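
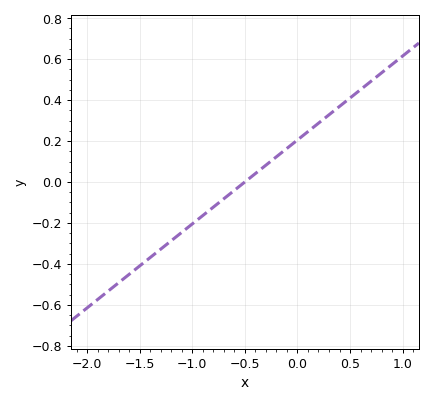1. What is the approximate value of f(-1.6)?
-0.451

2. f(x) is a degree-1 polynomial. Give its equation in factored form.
y = 0.41(x + 0.5)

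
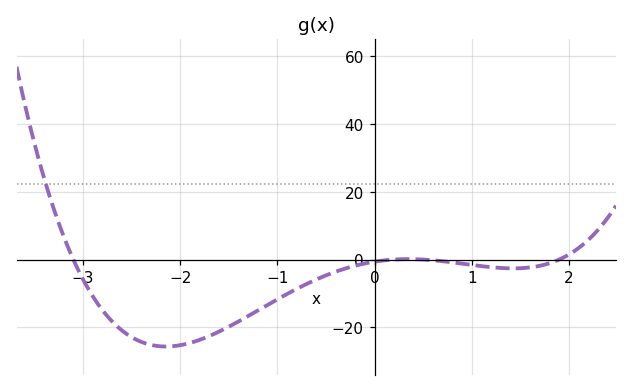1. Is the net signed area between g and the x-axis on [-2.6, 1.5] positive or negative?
negative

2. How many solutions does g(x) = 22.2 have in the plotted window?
1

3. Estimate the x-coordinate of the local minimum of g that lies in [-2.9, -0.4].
-2.1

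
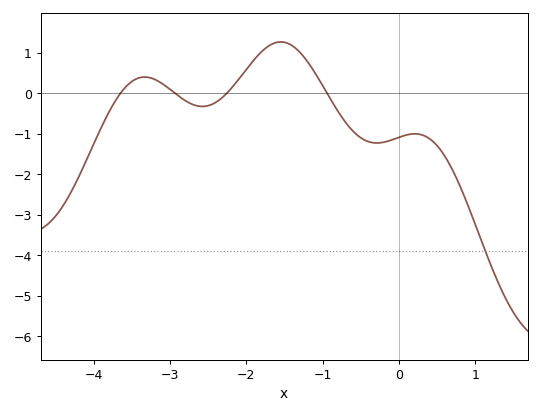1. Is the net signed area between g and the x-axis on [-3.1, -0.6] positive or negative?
positive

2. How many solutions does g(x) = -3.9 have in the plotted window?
1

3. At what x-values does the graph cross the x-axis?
-3.6, -2.9, -2.3, -0.9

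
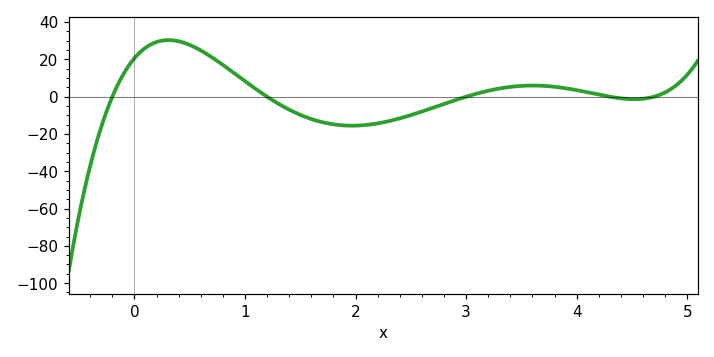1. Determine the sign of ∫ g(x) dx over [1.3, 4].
negative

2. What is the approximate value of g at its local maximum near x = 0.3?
30.4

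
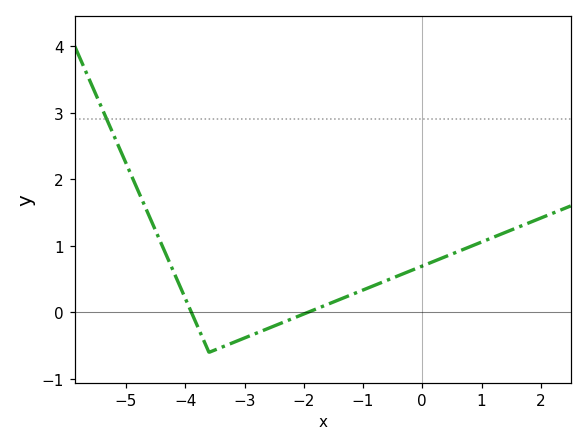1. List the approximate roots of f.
-3.9, -1.93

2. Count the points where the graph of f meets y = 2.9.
1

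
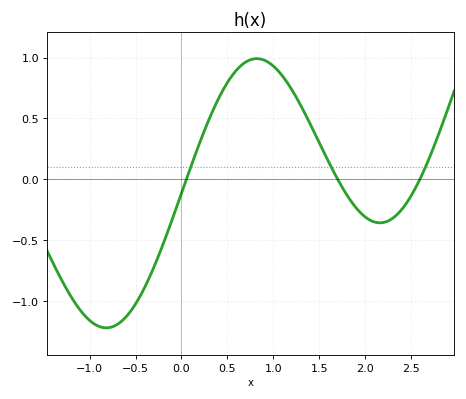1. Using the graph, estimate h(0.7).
0.963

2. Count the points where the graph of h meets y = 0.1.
3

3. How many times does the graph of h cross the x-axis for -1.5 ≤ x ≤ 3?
3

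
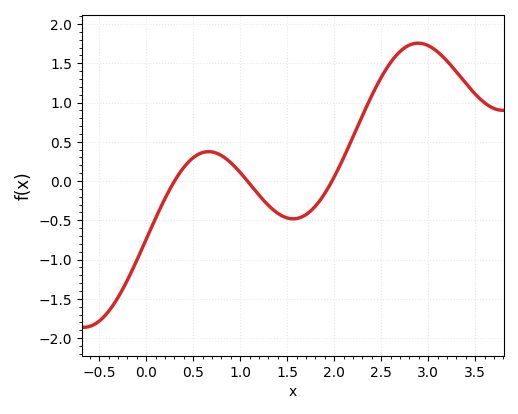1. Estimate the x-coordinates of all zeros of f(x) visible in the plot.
0.302, 1.08, 1.98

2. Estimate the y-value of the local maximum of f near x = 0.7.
0.374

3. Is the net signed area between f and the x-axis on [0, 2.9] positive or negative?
positive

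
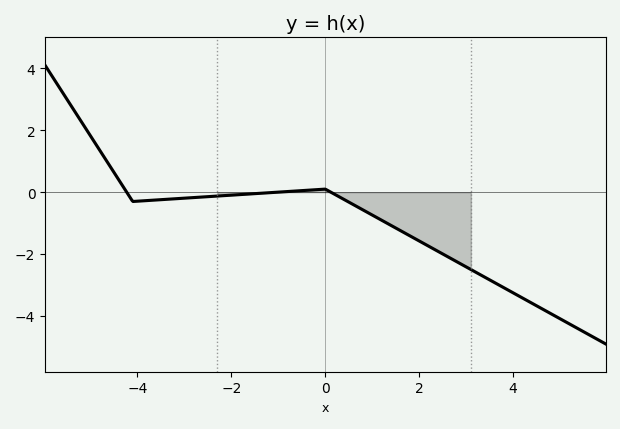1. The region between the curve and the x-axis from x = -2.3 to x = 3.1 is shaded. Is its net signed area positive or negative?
negative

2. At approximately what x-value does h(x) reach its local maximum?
-0.005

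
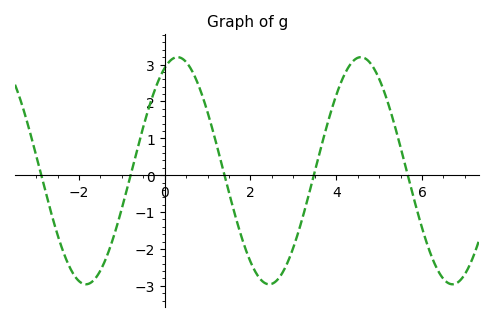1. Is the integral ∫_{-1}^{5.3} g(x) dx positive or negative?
positive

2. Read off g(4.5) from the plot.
3.2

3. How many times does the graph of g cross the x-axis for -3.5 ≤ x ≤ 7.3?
5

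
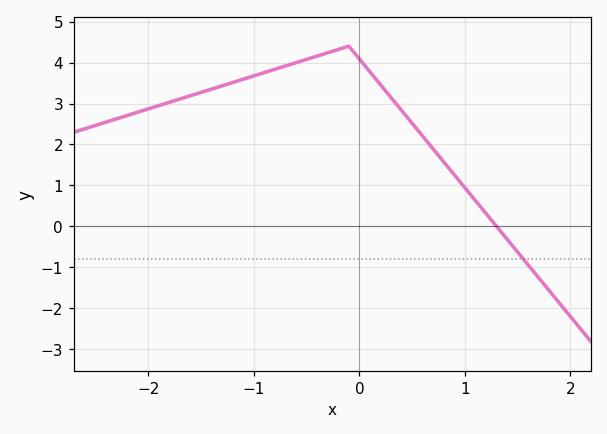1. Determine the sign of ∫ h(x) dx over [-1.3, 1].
positive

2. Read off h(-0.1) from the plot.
4.4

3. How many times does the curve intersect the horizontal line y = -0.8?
1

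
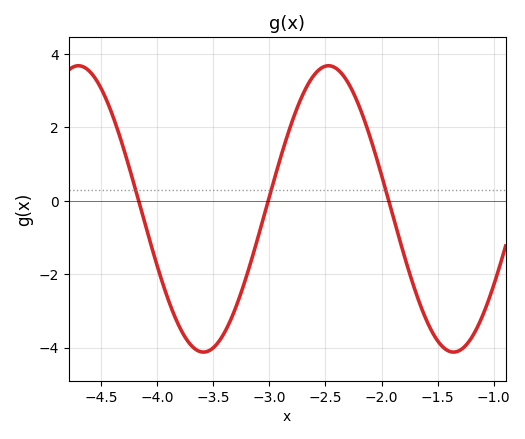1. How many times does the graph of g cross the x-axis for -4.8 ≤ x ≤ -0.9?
3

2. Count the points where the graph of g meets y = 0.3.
3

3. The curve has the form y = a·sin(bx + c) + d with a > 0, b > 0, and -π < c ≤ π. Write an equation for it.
y = 3.9sin(2.82x + 2.26) - 0.22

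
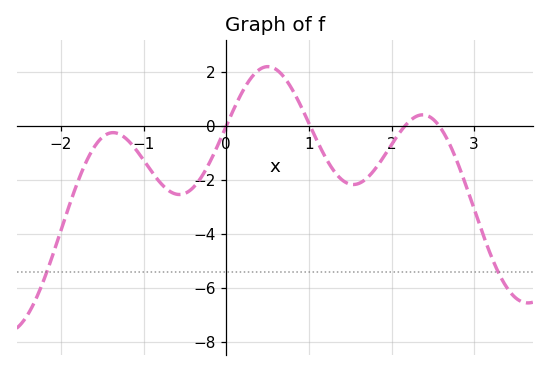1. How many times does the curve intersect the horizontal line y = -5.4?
2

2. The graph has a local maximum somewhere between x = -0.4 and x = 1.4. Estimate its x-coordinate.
0.505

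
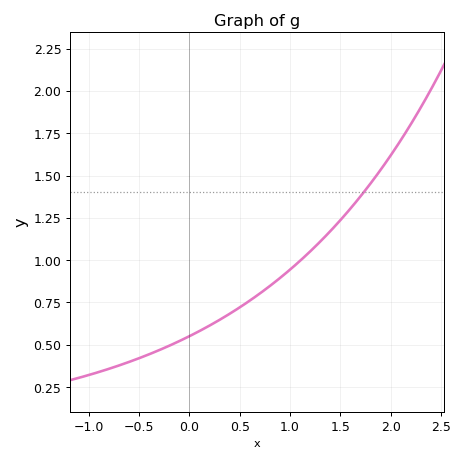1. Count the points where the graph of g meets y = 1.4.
1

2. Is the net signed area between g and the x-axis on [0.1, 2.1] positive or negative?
positive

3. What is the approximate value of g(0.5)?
0.72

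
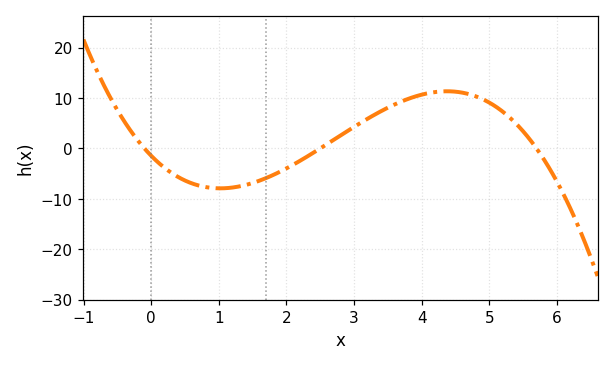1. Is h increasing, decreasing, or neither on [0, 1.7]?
neither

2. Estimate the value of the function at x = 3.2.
5.89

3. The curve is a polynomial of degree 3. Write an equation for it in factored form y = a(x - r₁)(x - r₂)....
y = -1.02(x + 0.1)(x - 2.5)(x - 5.7)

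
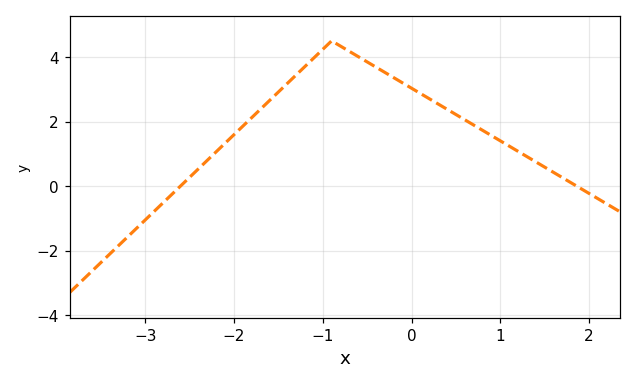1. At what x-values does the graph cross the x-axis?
-2.6, 1.9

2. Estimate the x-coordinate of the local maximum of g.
-0.9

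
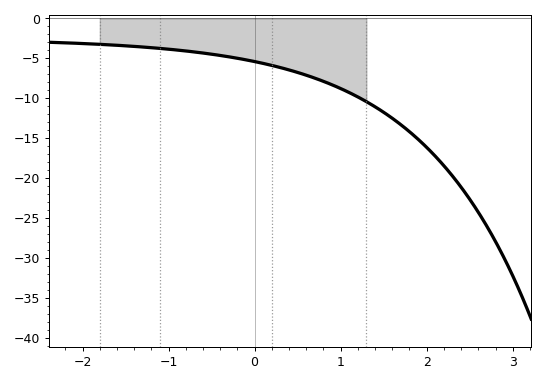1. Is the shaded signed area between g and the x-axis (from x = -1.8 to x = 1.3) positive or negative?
negative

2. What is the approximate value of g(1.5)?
-11.8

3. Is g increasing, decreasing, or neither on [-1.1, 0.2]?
decreasing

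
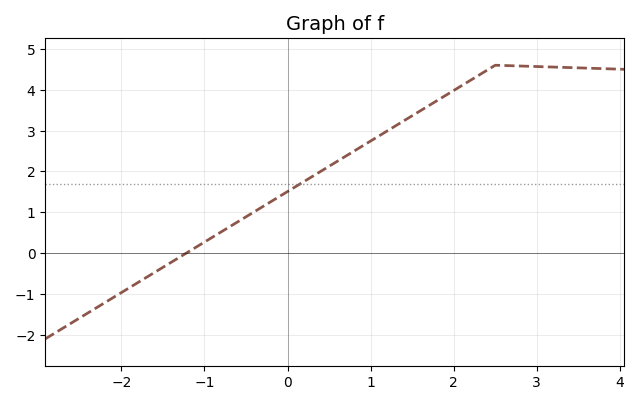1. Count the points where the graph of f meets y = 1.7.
1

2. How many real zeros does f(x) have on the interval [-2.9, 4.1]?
1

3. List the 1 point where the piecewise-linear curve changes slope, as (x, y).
(2.5, 4.6)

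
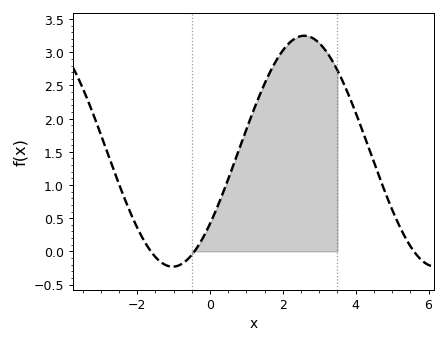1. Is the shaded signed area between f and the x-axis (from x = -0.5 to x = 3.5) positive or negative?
positive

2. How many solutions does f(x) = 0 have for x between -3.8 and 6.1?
3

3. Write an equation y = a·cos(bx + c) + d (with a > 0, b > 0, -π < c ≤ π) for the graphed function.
y = 1.74cos(0.87x - 2.25) + 1.51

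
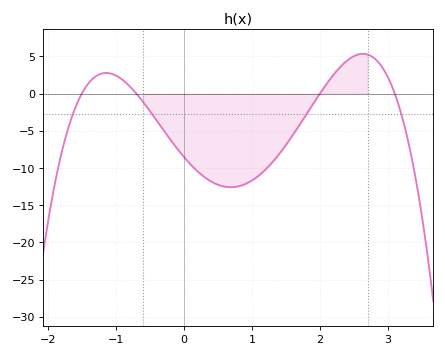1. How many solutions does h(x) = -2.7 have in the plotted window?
4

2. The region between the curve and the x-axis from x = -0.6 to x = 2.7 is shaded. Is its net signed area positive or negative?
negative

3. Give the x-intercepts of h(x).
-1.5, -0.7, 2, 3.1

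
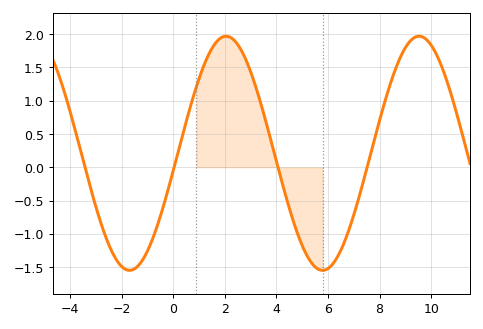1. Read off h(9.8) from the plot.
1.93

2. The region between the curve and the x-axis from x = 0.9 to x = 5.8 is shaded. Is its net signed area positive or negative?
positive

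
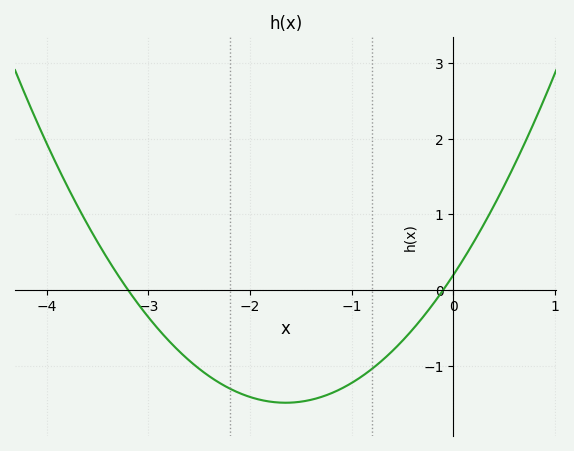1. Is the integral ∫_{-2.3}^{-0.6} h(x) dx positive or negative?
negative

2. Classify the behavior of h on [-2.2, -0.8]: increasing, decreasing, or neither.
neither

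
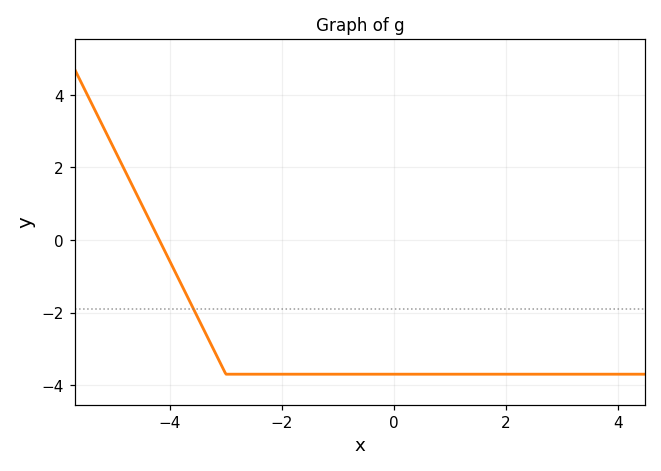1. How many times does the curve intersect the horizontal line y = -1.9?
1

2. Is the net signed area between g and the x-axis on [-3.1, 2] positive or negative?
negative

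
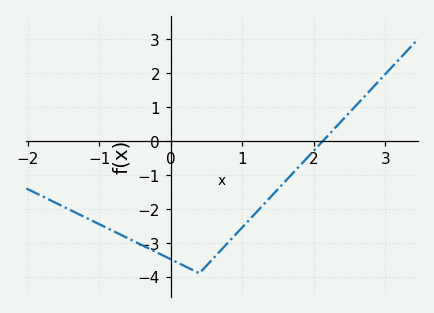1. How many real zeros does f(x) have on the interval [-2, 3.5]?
1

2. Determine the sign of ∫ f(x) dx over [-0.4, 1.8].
negative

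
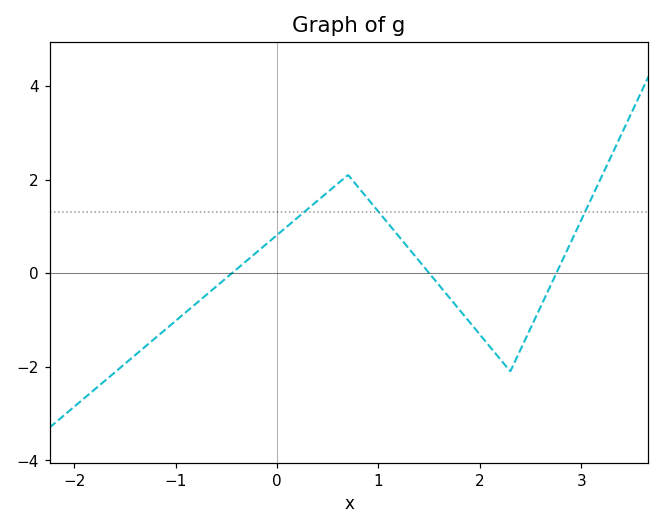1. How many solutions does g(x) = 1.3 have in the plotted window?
3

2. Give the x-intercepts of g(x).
-0.4, 1.5, 2.8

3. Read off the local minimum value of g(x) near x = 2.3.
-2.1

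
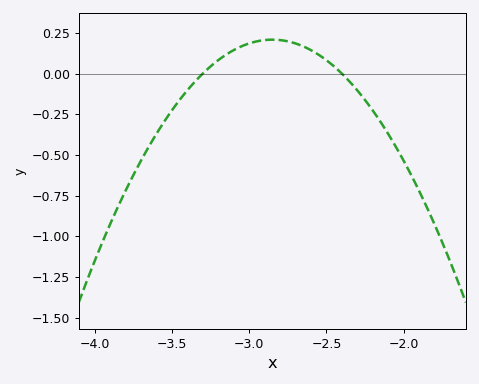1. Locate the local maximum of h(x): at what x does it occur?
-2.85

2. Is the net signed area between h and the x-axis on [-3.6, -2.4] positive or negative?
positive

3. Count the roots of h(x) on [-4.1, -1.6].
2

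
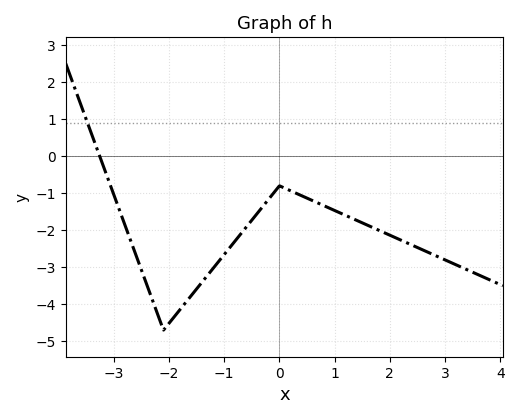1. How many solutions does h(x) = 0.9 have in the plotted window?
1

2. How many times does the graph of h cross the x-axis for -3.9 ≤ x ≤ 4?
1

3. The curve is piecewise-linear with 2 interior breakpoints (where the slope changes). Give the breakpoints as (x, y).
(-2.1, -4.7); (0, -0.8)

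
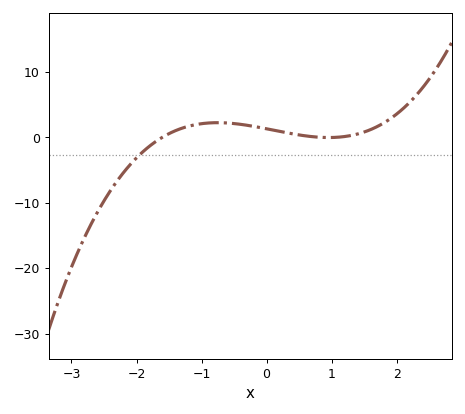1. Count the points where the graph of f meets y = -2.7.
1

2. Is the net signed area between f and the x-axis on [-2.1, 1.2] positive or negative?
positive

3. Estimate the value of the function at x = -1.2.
1.67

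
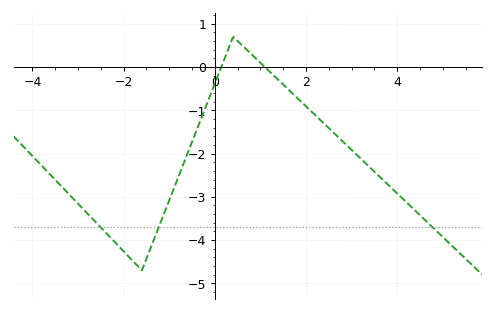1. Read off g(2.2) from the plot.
-1.1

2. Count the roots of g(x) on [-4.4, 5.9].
2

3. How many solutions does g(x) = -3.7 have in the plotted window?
3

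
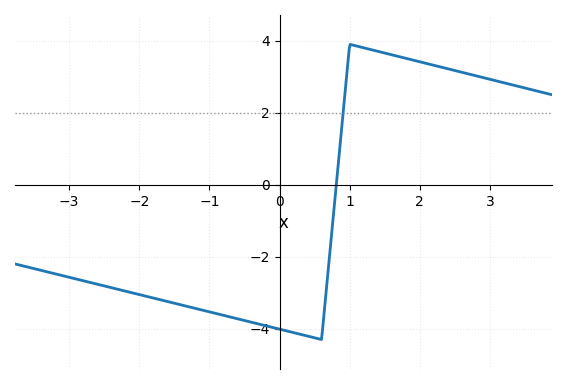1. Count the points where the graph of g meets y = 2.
1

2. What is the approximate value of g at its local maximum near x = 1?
3.9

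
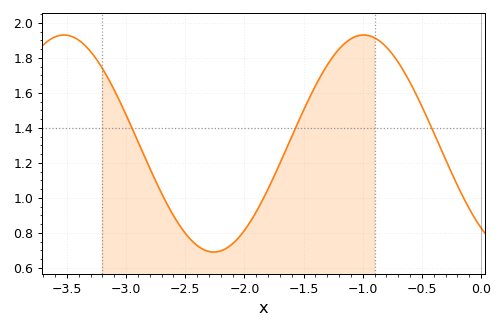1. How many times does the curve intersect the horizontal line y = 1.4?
3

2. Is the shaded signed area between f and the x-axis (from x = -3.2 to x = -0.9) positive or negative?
positive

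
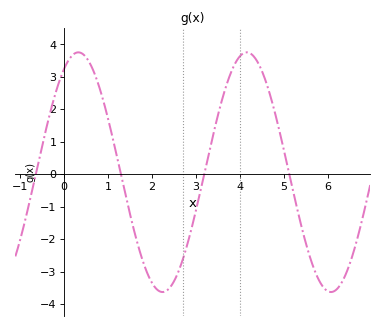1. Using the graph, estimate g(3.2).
0.1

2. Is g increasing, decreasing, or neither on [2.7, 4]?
increasing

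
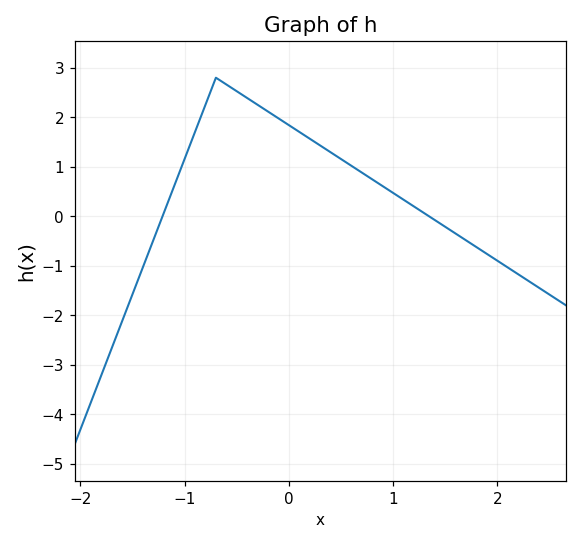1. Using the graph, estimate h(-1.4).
-1.03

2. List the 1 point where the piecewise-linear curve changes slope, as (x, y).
(-0.7, 2.8)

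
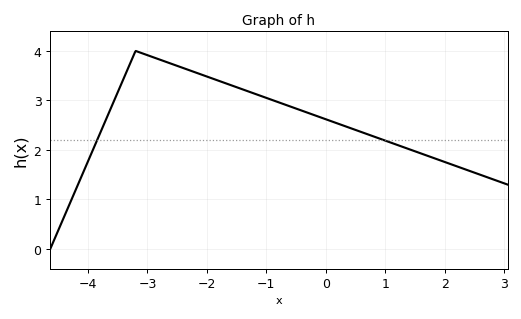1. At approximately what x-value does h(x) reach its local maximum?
-3.2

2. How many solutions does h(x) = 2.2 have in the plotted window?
2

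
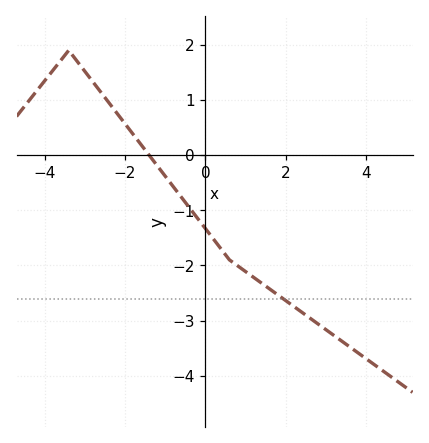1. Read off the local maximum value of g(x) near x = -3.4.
1.9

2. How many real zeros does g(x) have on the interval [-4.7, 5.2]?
1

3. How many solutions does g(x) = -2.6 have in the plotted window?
1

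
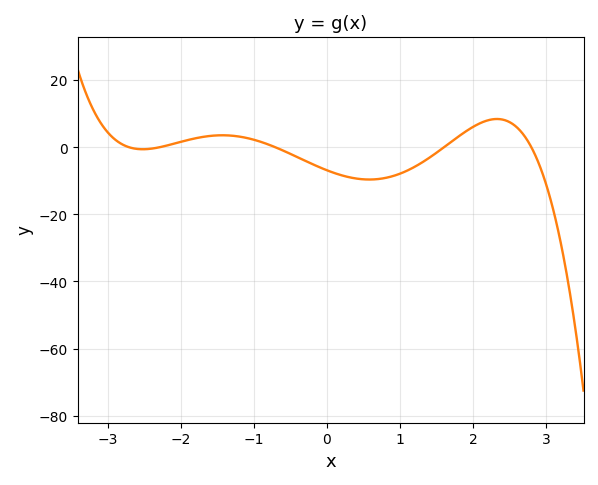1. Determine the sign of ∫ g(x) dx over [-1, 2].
negative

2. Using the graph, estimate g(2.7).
3.53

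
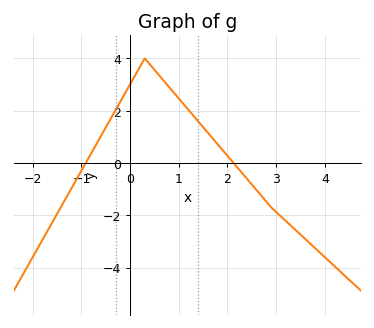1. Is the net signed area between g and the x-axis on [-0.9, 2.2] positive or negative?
positive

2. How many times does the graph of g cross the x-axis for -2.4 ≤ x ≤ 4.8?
2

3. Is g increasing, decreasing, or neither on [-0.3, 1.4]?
neither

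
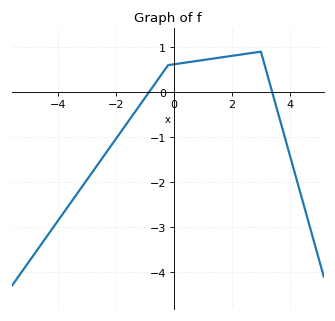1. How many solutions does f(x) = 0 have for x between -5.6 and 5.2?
2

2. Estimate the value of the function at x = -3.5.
-2.4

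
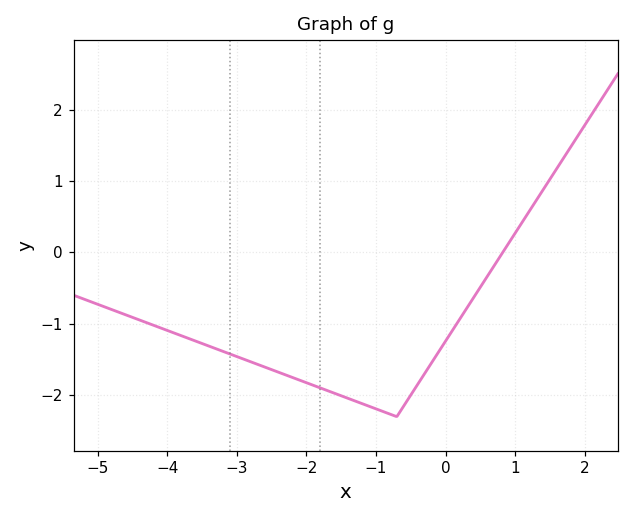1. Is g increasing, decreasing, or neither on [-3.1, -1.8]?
decreasing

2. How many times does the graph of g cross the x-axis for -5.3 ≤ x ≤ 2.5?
1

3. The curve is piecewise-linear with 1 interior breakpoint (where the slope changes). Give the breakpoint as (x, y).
(-0.7, -2.3)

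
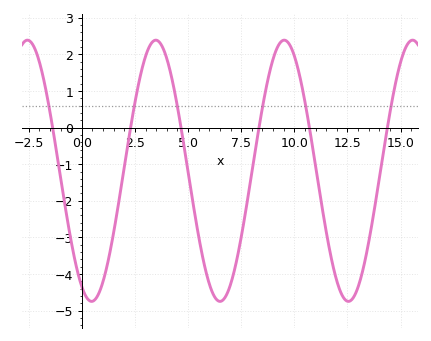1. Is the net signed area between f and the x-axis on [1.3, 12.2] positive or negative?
negative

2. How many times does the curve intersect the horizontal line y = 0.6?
6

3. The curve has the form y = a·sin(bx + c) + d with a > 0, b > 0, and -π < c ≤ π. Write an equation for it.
y = 3.57sin(1x - 2) - 1.18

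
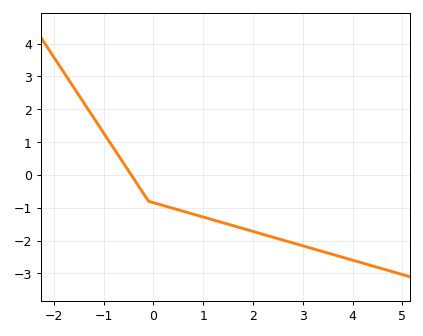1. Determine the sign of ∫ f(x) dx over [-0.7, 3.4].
negative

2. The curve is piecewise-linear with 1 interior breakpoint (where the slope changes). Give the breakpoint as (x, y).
(-0.1, -0.8)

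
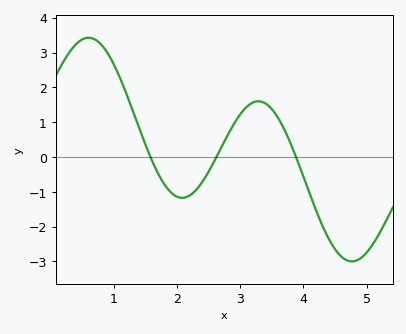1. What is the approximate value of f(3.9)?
-0.1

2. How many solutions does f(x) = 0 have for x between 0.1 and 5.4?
3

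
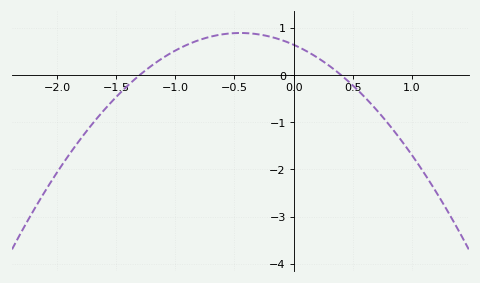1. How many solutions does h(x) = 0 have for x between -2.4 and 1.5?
2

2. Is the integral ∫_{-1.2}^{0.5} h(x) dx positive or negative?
positive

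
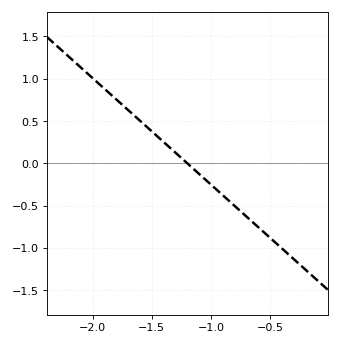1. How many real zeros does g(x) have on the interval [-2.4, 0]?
1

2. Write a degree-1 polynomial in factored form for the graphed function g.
y = -1.26(x + 1.2)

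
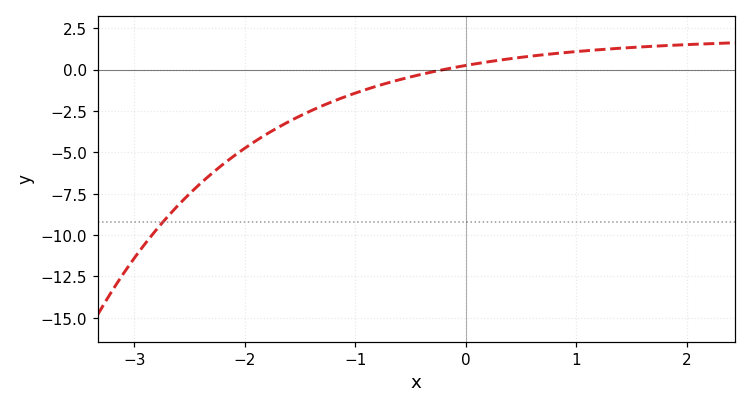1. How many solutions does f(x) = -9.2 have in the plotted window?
1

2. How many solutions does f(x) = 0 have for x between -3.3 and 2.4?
1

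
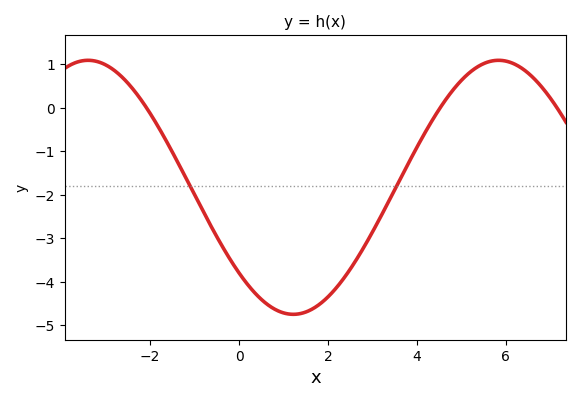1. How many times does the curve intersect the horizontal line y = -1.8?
2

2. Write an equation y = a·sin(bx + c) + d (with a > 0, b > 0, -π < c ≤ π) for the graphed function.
y = 2.92sin(0.68x - 2.4) - 1.83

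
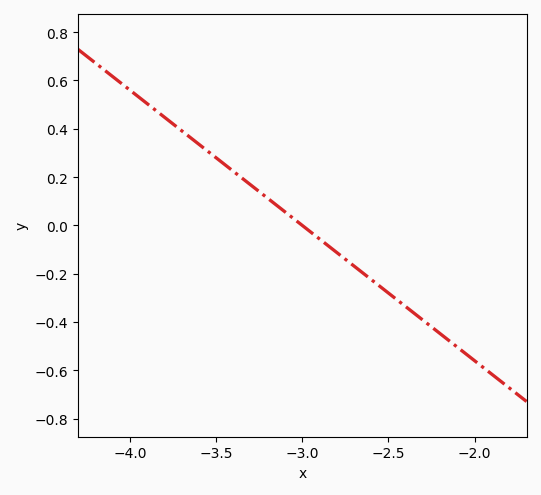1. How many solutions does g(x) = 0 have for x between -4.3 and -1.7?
1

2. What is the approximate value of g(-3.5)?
0.28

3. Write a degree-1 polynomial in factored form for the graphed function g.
y = -0.56(x + 3)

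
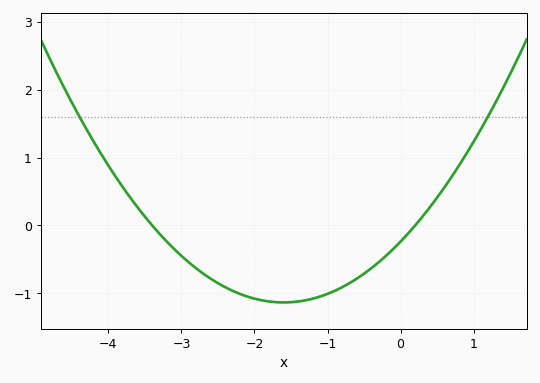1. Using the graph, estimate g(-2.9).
-0.5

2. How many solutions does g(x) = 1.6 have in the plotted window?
2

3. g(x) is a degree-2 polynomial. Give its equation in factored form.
y = 0.35(x + 3.4)(x - 0.2)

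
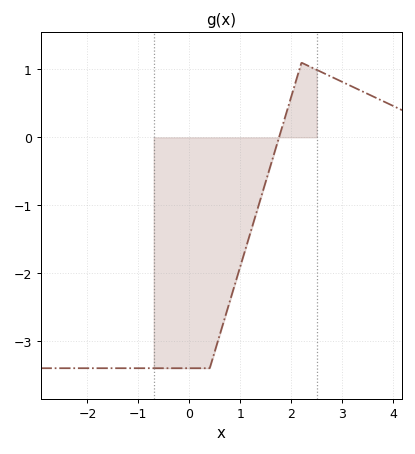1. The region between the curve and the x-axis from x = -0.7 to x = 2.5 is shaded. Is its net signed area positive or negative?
negative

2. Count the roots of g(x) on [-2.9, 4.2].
1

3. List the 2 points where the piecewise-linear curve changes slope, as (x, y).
(0.4, -3.4); (2.2, 1.1)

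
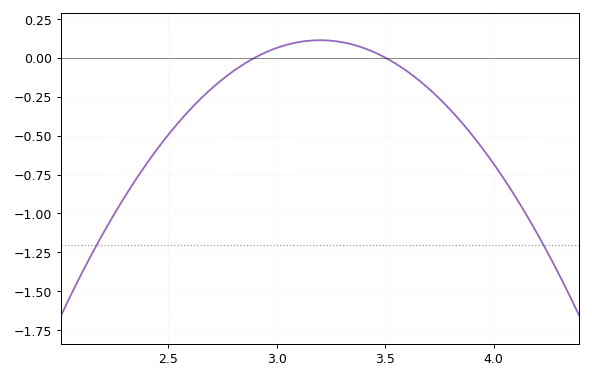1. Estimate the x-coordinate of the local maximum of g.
3.2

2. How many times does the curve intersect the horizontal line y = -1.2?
2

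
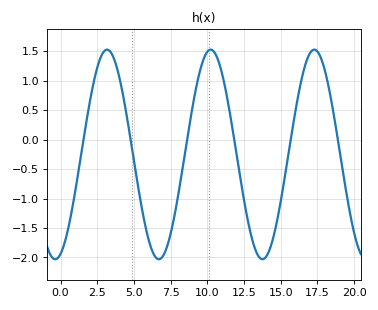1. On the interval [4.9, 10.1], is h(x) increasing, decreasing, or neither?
neither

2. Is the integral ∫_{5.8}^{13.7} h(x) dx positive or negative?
negative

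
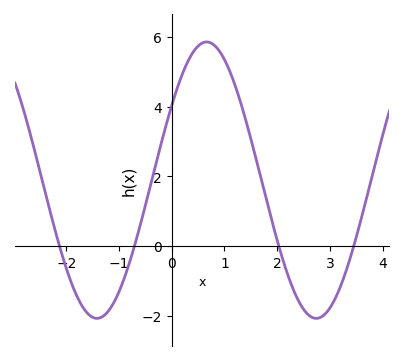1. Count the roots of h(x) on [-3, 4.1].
4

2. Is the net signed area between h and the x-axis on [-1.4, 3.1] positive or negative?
positive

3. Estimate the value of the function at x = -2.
-0.6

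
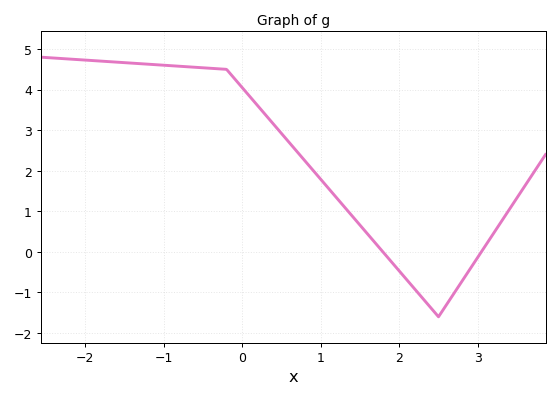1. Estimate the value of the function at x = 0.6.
2.7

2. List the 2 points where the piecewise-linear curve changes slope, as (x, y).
(-0.2, 4.5); (2.5, -1.6)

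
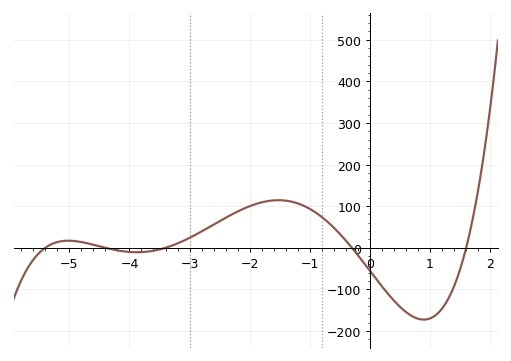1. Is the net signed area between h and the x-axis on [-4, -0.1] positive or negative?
positive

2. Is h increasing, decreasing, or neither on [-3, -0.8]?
neither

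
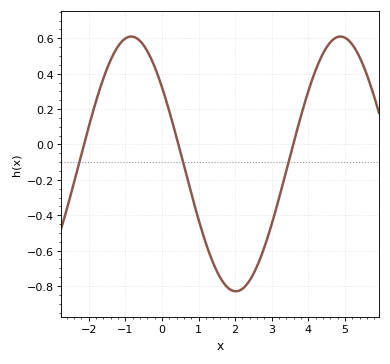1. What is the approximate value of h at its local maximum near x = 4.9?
0.61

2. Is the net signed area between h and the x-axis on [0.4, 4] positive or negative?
negative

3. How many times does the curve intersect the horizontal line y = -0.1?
3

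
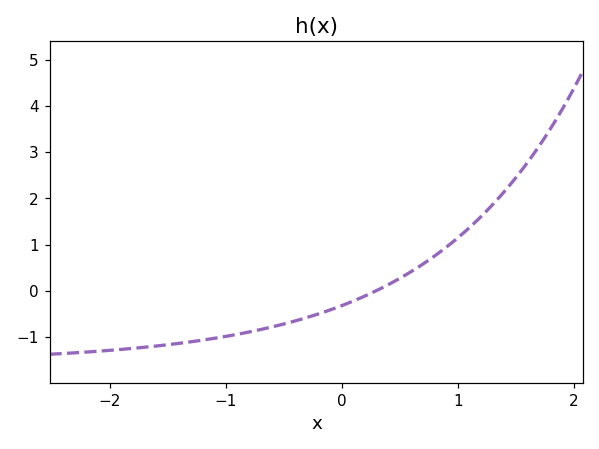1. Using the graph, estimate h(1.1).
1.37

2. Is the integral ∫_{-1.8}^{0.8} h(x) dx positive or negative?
negative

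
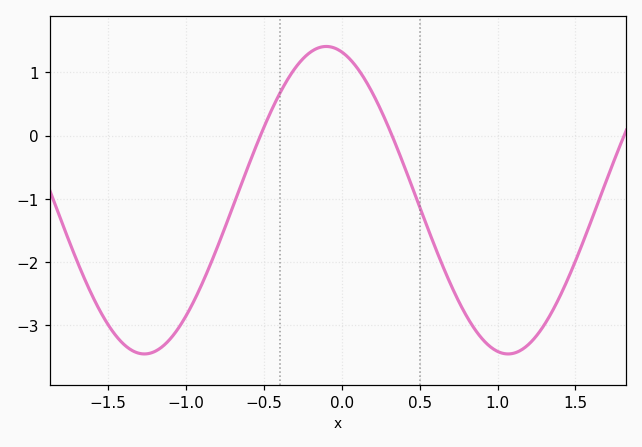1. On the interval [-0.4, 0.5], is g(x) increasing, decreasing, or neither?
neither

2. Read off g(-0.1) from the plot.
1.4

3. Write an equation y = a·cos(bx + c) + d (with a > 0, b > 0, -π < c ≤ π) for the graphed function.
y = 2.43cos(2.7x + 0.27) - 1.02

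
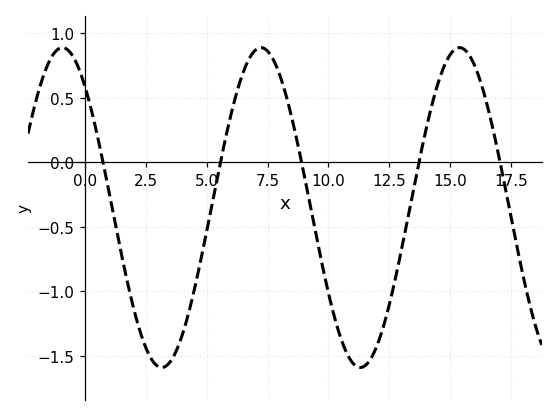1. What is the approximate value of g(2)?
-1.15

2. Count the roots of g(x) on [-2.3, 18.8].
5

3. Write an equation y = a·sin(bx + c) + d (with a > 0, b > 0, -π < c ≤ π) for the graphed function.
y = 1.24sin(0.77x + 2.3) - 0.35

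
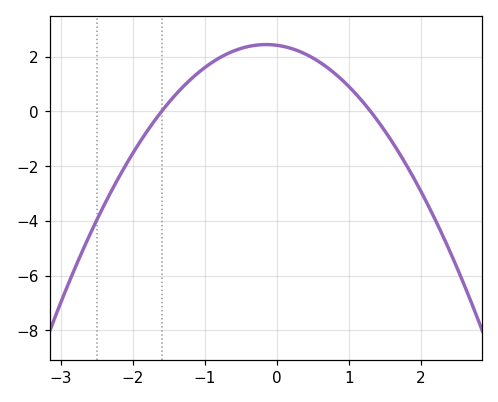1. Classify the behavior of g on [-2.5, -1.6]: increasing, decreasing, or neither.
increasing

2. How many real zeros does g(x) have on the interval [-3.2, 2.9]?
2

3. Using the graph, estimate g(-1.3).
1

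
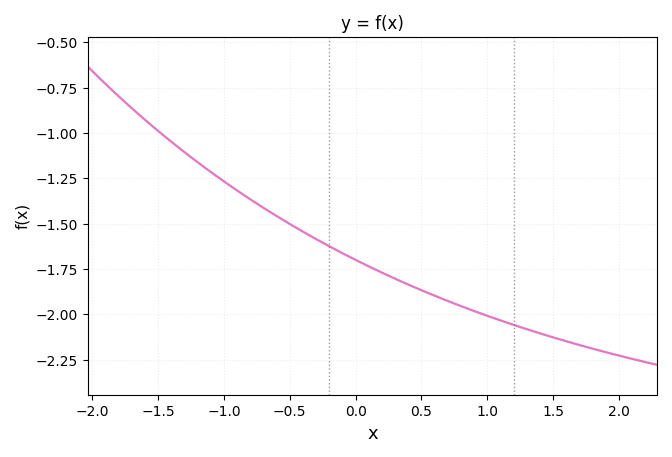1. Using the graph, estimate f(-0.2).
-1.62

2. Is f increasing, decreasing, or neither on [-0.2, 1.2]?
decreasing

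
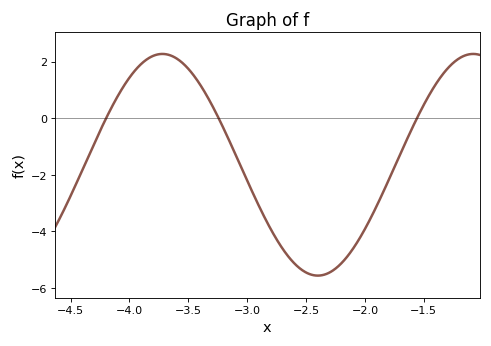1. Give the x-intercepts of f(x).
-4.2, -3.25, -1.55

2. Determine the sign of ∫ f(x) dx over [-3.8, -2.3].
negative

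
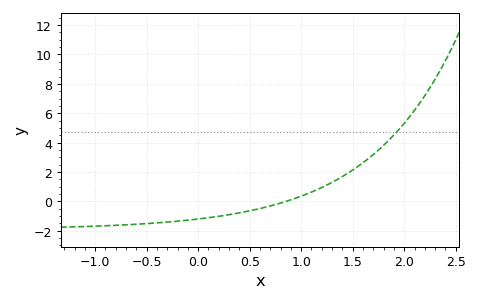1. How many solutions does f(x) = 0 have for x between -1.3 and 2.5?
1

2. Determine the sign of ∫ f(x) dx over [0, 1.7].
positive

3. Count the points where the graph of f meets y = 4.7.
1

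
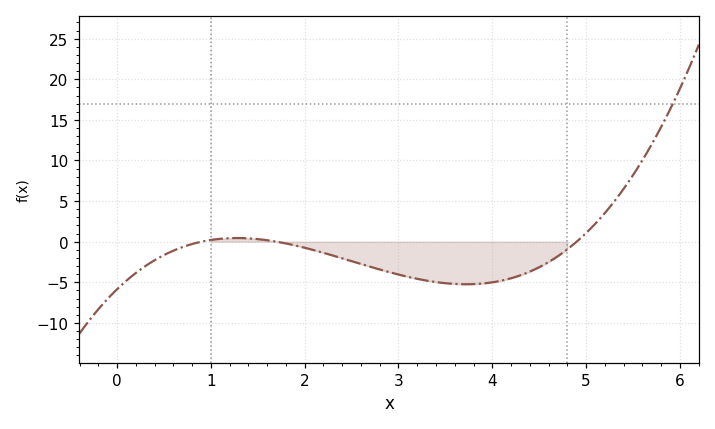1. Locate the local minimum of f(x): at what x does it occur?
3.7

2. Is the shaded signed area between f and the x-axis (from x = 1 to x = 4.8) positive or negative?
negative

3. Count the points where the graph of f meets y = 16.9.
1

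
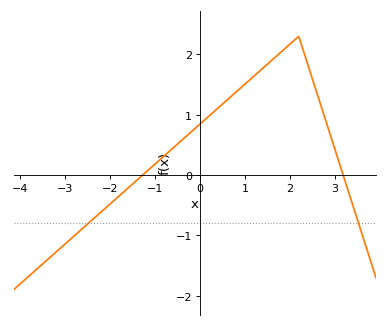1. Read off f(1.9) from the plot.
2.1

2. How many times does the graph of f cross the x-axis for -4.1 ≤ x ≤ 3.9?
2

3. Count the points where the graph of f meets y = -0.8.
2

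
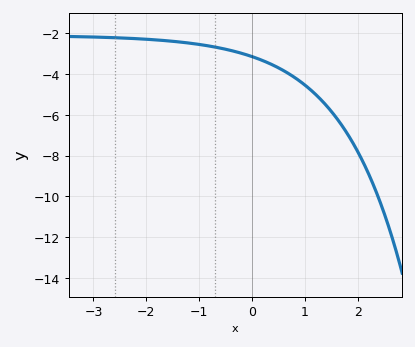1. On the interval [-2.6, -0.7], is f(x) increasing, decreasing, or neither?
decreasing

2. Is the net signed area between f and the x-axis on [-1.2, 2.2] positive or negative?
negative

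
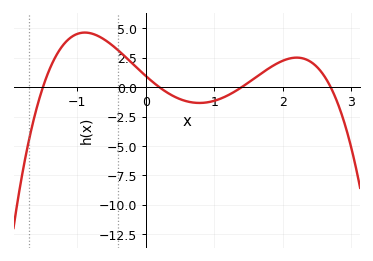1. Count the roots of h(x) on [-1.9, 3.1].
4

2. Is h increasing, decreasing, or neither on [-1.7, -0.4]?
neither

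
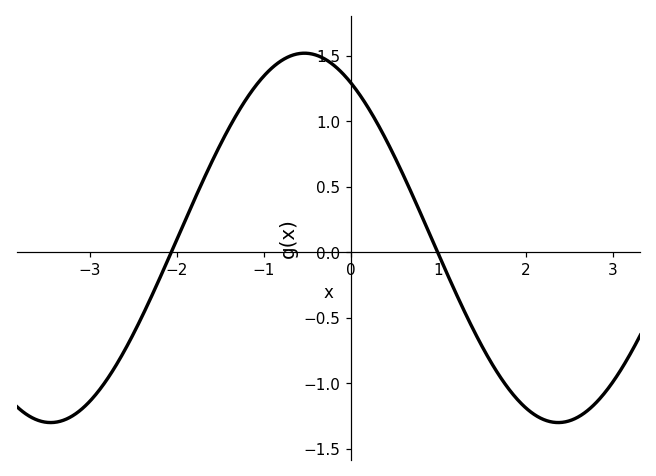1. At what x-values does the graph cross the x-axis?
-2.06, 0.99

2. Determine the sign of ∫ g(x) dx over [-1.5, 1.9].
positive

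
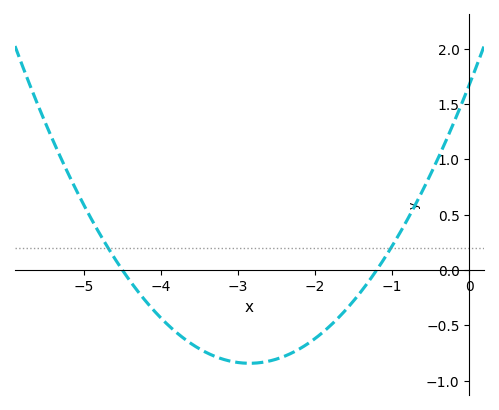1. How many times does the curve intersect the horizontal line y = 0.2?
2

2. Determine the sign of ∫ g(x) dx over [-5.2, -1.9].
negative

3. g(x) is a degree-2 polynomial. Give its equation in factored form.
y = 0.31(x + 4.5)(x + 1.2)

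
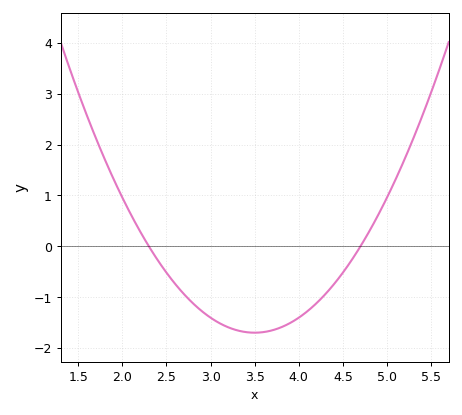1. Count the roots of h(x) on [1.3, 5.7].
2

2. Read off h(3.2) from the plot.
-1.6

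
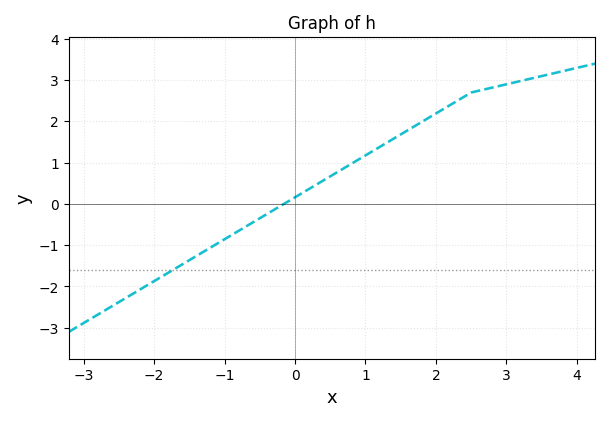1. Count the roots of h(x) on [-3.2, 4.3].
1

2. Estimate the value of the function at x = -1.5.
-1.4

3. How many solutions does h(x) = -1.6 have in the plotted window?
1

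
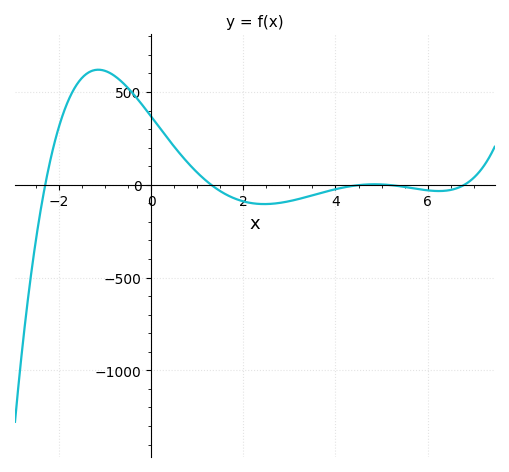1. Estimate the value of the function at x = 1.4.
0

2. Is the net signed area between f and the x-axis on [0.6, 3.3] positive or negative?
negative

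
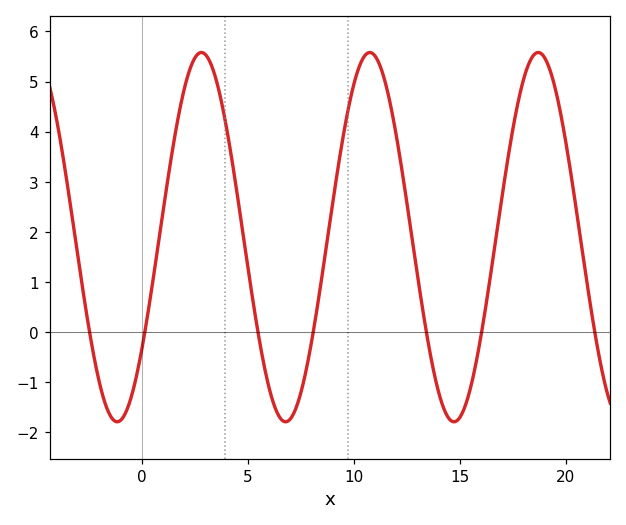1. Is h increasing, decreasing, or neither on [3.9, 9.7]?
neither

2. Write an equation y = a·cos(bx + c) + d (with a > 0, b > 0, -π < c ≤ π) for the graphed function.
y = 3.69cos(0.79x - 2.2) + 1.89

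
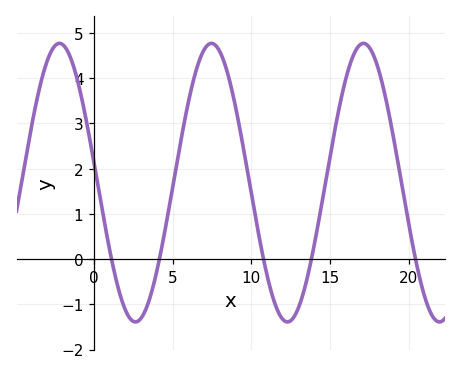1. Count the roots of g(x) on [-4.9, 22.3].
5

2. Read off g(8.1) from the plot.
4.5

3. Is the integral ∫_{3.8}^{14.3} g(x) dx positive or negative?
positive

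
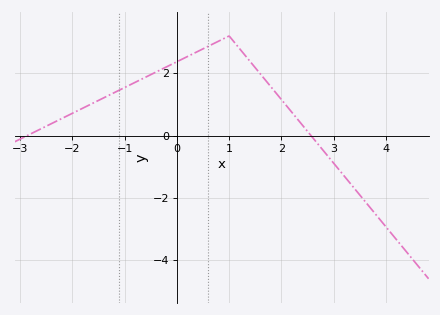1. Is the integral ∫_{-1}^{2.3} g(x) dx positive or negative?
positive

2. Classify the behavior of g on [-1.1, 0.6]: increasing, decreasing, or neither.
increasing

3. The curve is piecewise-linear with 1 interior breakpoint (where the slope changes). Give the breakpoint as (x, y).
(1, 3.2)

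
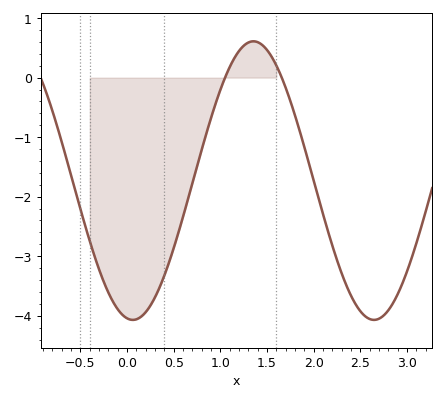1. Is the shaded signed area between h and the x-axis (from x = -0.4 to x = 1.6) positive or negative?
negative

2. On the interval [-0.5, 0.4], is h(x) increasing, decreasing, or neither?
neither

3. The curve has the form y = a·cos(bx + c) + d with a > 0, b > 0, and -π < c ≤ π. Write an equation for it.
y = 2.34cos(2.4x + 3) - 1.73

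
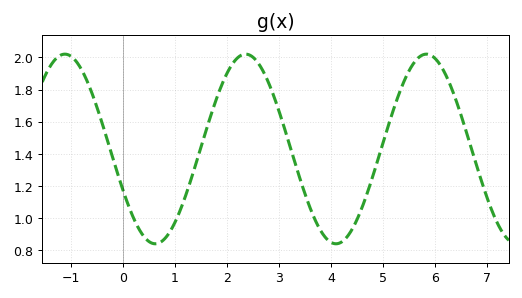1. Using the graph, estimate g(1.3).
1.22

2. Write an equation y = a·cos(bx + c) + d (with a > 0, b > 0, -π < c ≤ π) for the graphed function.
y = 0.59cos(1.8x + 2) + 1.43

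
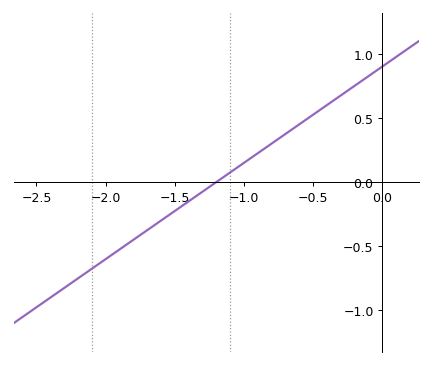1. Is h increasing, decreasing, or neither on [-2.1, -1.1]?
increasing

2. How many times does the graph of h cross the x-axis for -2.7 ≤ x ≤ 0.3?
1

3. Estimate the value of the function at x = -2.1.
-0.7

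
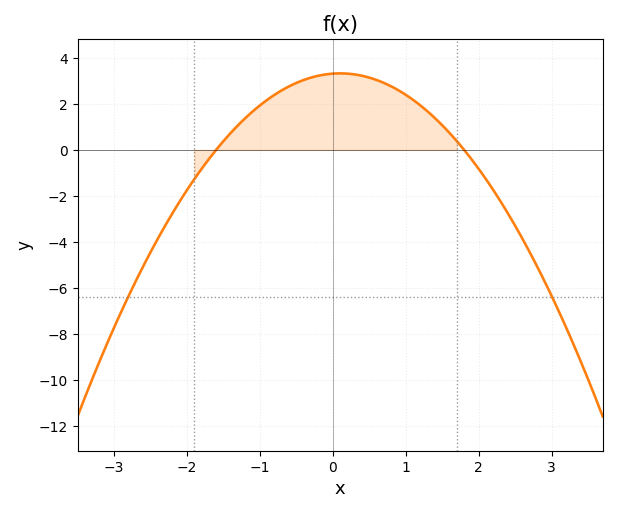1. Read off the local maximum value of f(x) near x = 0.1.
3.32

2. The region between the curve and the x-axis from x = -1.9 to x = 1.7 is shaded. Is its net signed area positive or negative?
positive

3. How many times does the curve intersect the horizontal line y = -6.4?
2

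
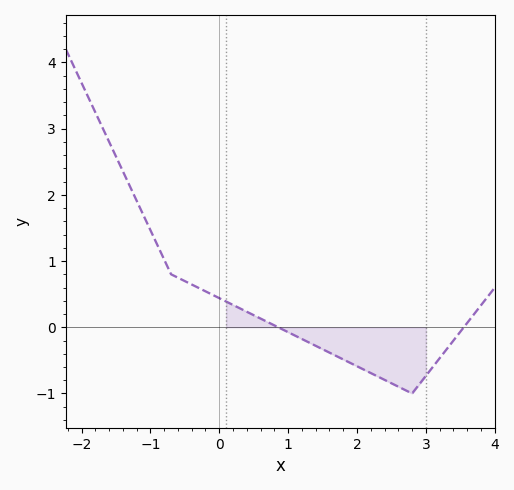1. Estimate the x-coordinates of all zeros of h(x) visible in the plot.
0.856, 3.55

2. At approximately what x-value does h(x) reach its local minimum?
2.8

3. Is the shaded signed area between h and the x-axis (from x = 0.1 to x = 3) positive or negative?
negative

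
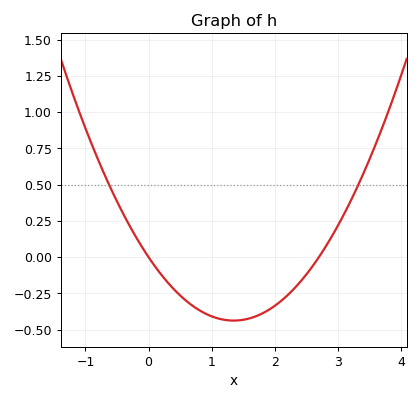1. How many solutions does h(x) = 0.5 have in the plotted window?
2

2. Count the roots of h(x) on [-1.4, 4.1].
2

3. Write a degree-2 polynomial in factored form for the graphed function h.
y = 0.24(x - 0)(x - 2.7)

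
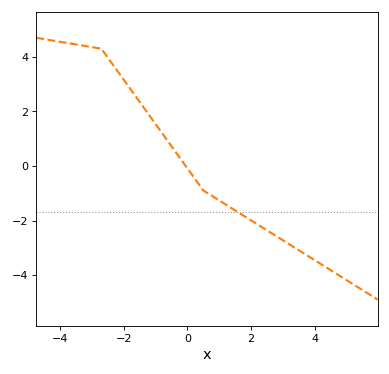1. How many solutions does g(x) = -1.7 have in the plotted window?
1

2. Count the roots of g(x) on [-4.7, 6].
1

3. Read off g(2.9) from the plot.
-2.6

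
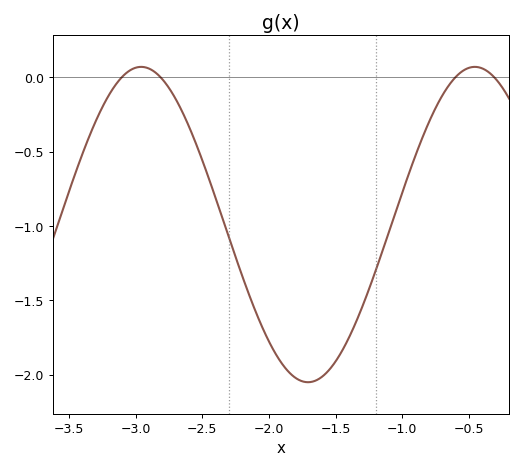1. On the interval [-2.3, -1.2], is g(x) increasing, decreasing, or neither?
neither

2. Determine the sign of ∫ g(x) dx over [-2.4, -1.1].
negative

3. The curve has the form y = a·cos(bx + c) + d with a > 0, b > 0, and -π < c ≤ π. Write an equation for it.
y = 1.06cos(2.5x + 1.1) - 0.99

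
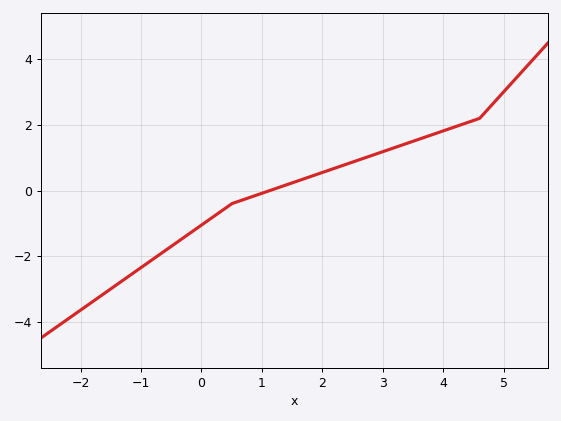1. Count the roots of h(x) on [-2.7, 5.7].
1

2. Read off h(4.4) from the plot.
2.07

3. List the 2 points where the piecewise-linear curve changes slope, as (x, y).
(0.5, -0.4); (4.6, 2.2)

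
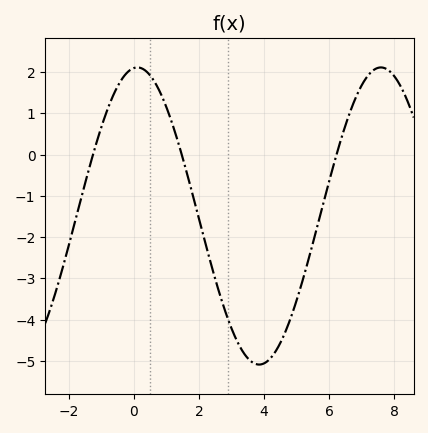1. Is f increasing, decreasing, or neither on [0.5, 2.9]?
decreasing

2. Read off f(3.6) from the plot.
-5.01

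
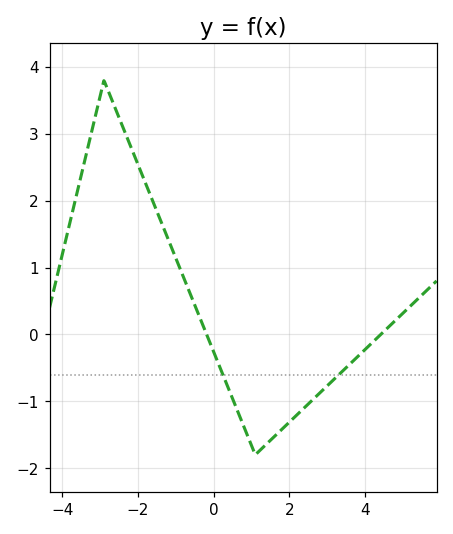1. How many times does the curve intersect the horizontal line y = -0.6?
2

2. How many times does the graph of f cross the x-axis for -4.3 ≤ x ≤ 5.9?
2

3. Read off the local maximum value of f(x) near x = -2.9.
3.8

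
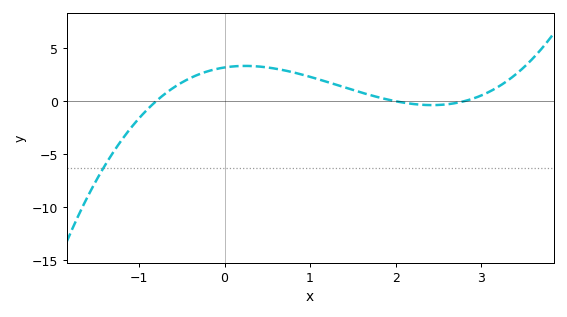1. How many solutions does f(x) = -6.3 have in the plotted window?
1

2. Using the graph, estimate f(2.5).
-0.5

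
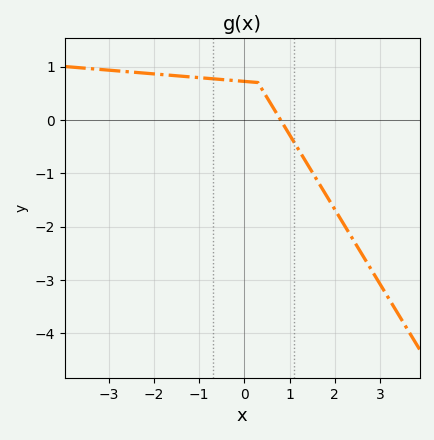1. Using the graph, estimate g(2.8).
-2.8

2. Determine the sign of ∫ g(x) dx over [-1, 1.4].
positive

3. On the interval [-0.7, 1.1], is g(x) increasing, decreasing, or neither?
decreasing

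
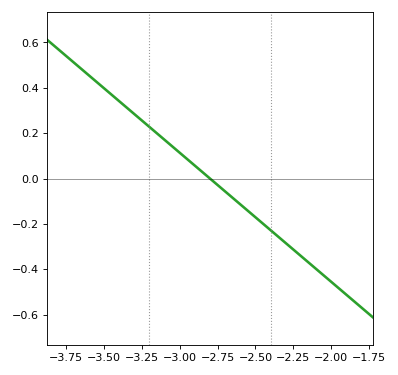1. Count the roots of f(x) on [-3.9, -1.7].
1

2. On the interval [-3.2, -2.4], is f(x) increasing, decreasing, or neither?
decreasing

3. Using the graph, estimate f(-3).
0.12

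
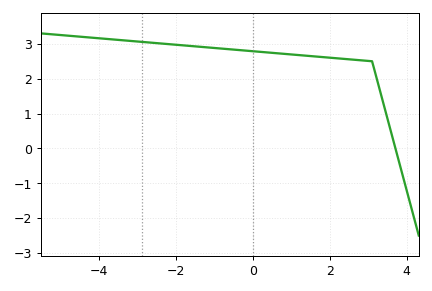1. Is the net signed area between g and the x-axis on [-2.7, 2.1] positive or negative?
positive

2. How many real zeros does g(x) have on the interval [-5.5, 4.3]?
1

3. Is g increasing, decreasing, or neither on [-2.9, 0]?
decreasing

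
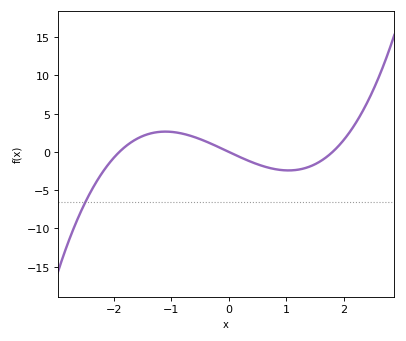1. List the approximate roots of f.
-1.9, 0, 1.8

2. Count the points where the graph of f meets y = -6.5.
1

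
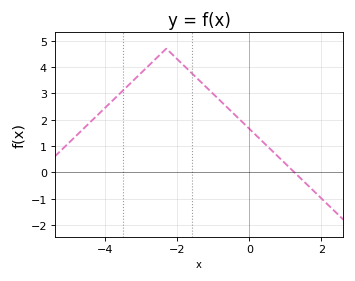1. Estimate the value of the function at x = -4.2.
2.18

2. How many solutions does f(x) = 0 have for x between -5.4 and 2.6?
1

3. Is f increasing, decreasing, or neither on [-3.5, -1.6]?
neither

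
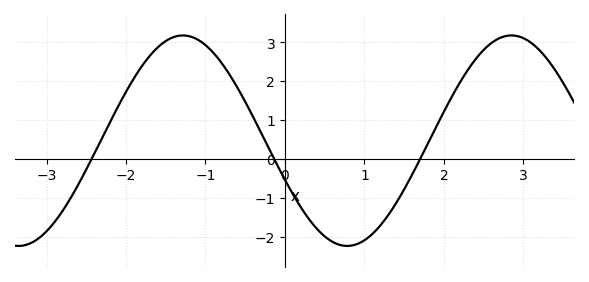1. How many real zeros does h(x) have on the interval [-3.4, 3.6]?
3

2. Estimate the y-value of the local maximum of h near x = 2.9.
3.2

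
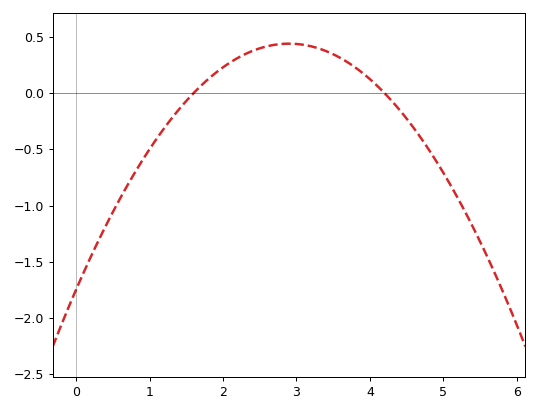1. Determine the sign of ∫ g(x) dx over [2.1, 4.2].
positive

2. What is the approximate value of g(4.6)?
-0.3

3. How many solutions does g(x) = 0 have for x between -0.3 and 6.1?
2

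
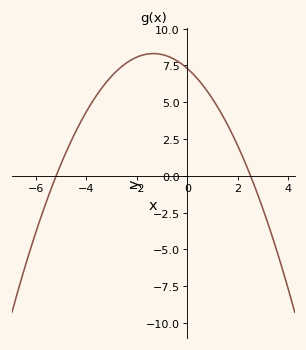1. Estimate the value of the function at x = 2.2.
1.24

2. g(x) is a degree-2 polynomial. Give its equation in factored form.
y = -0.56(x + 5.2)(x - 2.5)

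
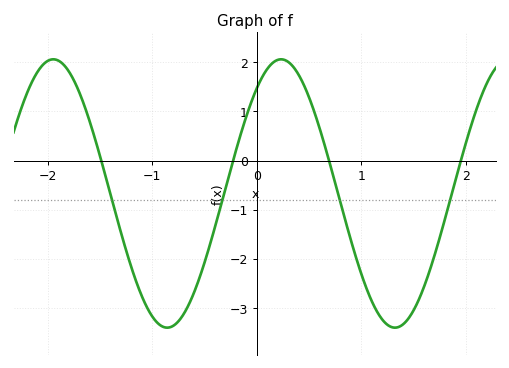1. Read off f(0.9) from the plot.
-1.6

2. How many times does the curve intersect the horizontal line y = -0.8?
4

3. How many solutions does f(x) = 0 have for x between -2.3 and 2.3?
4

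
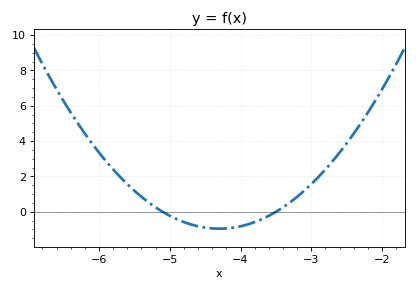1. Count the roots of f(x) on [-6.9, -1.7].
2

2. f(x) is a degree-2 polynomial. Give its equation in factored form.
y = 1.49(x + 5.1)(x + 3.5)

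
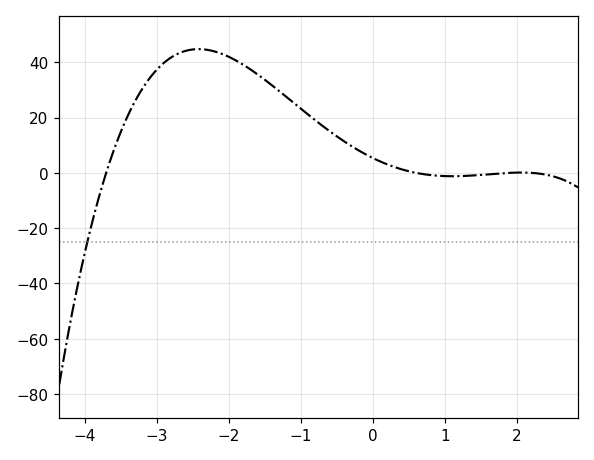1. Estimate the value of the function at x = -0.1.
6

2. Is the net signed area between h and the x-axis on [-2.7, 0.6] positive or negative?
positive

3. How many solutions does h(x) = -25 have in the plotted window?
1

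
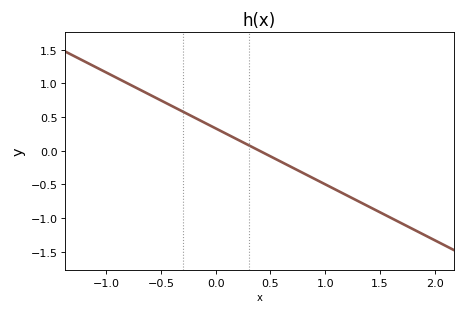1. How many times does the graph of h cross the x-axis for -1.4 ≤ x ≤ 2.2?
1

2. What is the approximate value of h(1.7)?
-1.08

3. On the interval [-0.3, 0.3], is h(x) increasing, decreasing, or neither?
decreasing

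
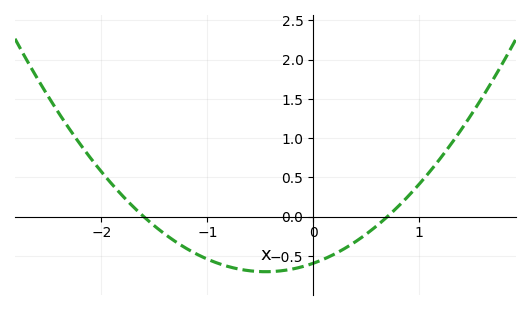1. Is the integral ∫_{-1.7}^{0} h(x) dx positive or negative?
negative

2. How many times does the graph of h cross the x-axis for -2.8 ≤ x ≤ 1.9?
2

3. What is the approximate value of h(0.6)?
-0.117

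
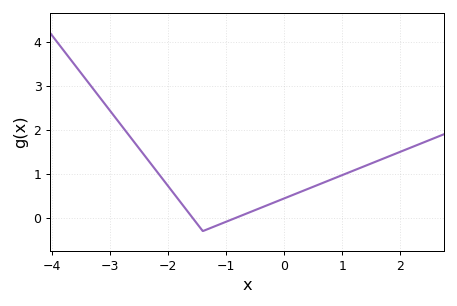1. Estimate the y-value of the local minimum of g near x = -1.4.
-0.3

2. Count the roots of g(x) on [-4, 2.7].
2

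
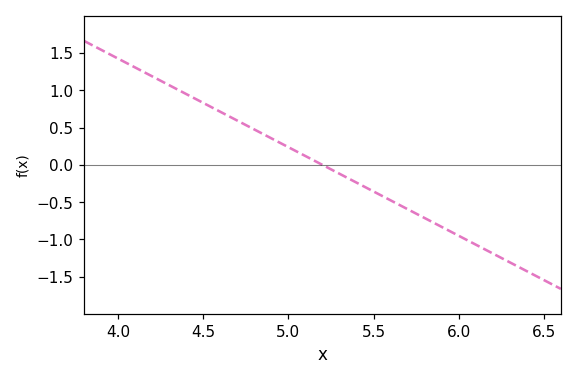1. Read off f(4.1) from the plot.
1.31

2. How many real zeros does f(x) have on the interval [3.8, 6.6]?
1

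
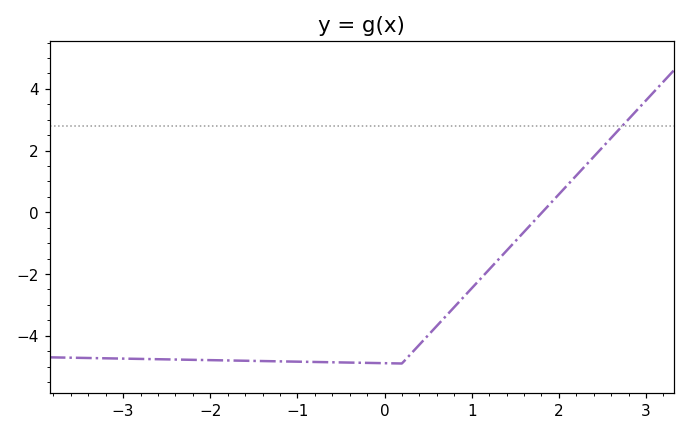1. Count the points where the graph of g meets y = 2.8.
1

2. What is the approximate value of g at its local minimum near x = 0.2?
-4.9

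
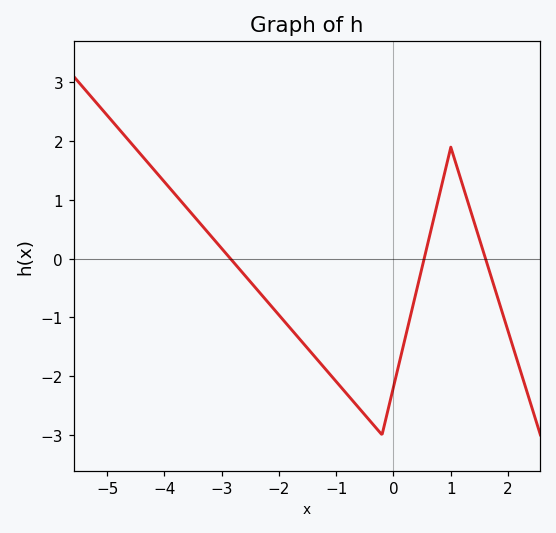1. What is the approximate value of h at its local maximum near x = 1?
1.9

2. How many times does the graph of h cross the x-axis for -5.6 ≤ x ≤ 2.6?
3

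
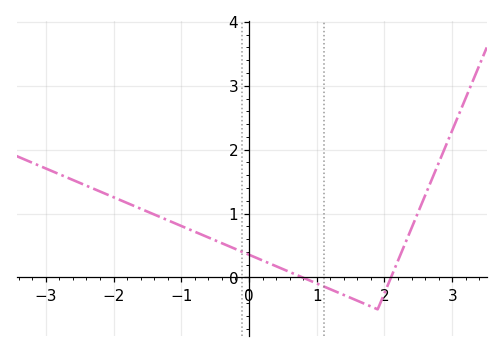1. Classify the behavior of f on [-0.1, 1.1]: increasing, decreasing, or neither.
decreasing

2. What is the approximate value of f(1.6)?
-0.365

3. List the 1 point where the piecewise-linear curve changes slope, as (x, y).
(1.9, -0.5)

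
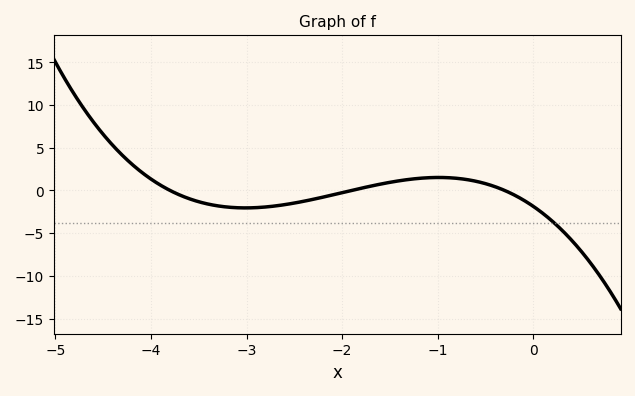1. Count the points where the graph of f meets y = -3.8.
1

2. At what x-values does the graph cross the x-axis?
-3.8, -1.9, -0.3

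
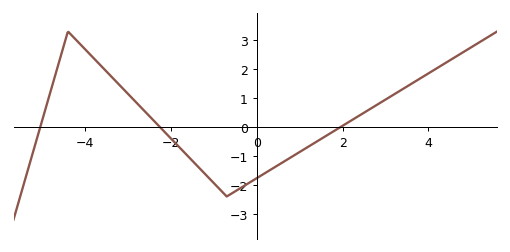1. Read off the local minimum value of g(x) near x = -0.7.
-2.4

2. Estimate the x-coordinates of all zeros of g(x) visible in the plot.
-5.04, -2.26, 1.95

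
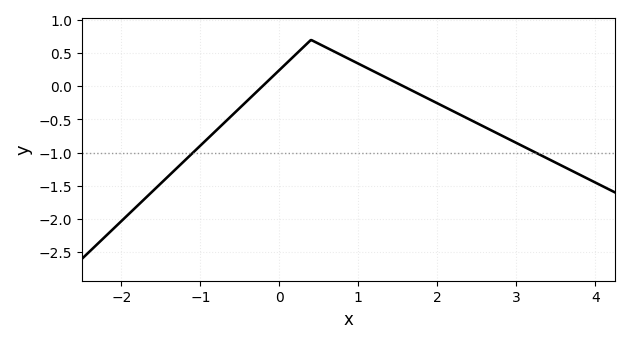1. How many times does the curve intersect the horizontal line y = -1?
2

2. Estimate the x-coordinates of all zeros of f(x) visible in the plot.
-0.215, 1.57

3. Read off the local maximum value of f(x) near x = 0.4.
0.699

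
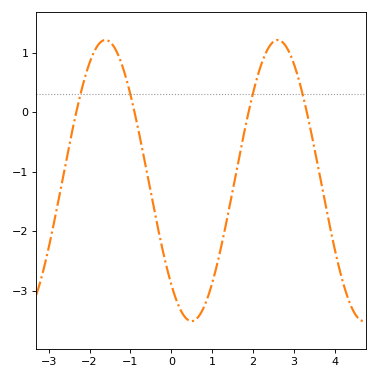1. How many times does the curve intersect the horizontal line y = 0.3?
4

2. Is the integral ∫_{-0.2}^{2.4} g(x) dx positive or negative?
negative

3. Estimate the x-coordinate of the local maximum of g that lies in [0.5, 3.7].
2.6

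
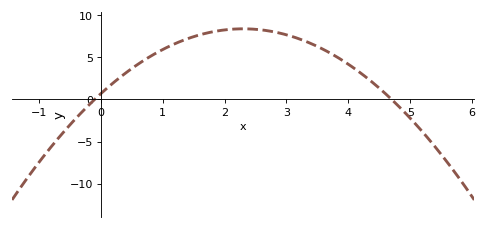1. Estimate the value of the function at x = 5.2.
-4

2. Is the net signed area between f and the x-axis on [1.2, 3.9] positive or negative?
positive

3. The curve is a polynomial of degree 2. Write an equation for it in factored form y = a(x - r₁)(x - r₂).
y = -1.46(x + 0.1)(x - 4.7)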